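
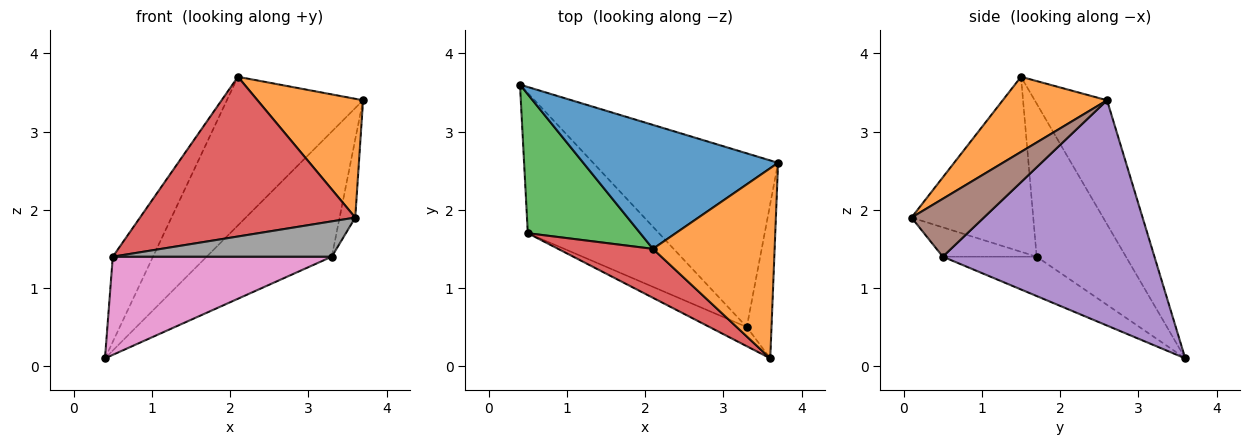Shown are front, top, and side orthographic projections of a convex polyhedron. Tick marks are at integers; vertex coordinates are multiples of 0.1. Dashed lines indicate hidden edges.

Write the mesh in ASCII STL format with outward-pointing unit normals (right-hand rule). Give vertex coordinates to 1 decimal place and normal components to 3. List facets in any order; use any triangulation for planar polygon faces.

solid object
 facet normal -0.378 0.711 0.593
  outer loop
   vertex 2.1 1.5 3.7
   vertex 3.7 2.6 3.4
   vertex 0.4 3.6 0.1
  endloop
 endfacet
 facet normal 0.464 -0.469 0.751
  outer loop
   vertex 2.1 1.5 3.7
   vertex 3.6 0.1 1.9
   vertex 3.7 2.6 3.4
  endloop
 endfacet
 facet normal -0.758 0.341 0.557
  outer loop
   vertex 0.5 1.7 1.4
   vertex 2.1 1.5 3.7
   vertex 0.4 3.6 0.1
  endloop
 endfacet
 facet normal -0.476 -0.841 0.258
  outer loop
   vertex 0.5 1.7 1.4
   vertex 3.6 0.1 1.9
   vertex 2.1 1.5 3.7
  endloop
 endfacet
 facet normal 0.703 0.416 -0.577
  outer loop
   vertex 3.3 0.5 1.4
   vertex 0.4 3.6 0.1
   vertex 3.7 2.6 3.4
  endloop
 endfacet
 facet normal 0.902 0.195 -0.385
  outer loop
   vertex 3.3 0.5 1.4
   vertex 3.7 2.6 3.4
   vertex 3.6 0.1 1.9
  endloop
 endfacet
 facet normal -0.239 -0.557 -0.796
  outer loop
   vertex 3.3 0.5 1.4
   vertex 0.5 1.7 1.4
   vertex 0.4 3.6 0.1
  endloop
 endfacet
 facet normal -0.352 -0.822 -0.446
  outer loop
   vertex 3.3 0.5 1.4
   vertex 3.6 0.1 1.9
   vertex 0.5 1.7 1.4
  endloop
 endfacet
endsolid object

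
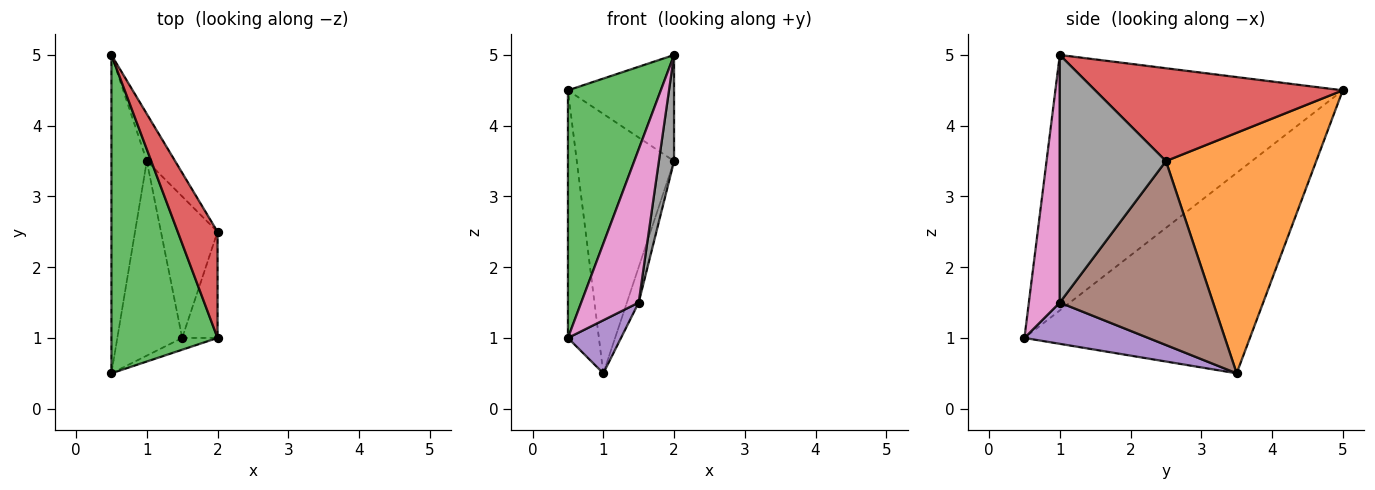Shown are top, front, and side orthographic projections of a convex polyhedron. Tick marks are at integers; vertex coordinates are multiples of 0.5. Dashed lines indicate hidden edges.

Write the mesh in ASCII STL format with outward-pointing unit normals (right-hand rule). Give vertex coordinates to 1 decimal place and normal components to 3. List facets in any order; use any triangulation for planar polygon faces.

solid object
 facet normal -0.976 0.134 -0.172
  outer loop
   vertex 1.0 3.5 0.5
   vertex 0.5 0.5 1.0
   vertex 0.5 5.0 4.5
  endloop
 endfacet
 facet normal 0.836 0.541 -0.098
  outer loop
   vertex 1.0 3.5 0.5
   vertex 0.5 5.0 4.5
   vertex 2.0 2.5 3.5
  endloop
 endfacet
 facet normal -0.885 -0.286 0.368
  outer loop
   vertex 2.0 1.0 5.0
   vertex 0.5 5.0 4.5
   vertex 0.5 0.5 1.0
  endloop
 endfacet
 facet normal 0.855 0.367 0.367
  outer loop
   vertex 2.0 1.0 5.0
   vertex 2.0 2.5 3.5
   vertex 0.5 5.0 4.5
  endloop
 endfacet
 facet normal 0.523 -0.224 -0.822
  outer loop
   vertex 1.5 1.0 1.5
   vertex 0.5 0.5 1.0
   vertex 1.0 3.5 0.5
  endloop
 endfacet
 facet normal 0.953 0.073 -0.293
  outer loop
   vertex 1.5 1.0 1.5
   vertex 1.0 3.5 0.5
   vertex 2.0 2.5 3.5
  endloop
 endfacet
 facet normal 0.473 -0.878 -0.068
  outer loop
   vertex 1.5 1.0 1.5
   vertex 2.0 1.0 5.0
   vertex 0.5 0.5 1.0
  endloop
 endfacet
 facet normal 0.980 -0.140 -0.140
  outer loop
   vertex 1.5 1.0 1.5
   vertex 2.0 2.5 3.5
   vertex 2.0 1.0 5.0
  endloop
 endfacet
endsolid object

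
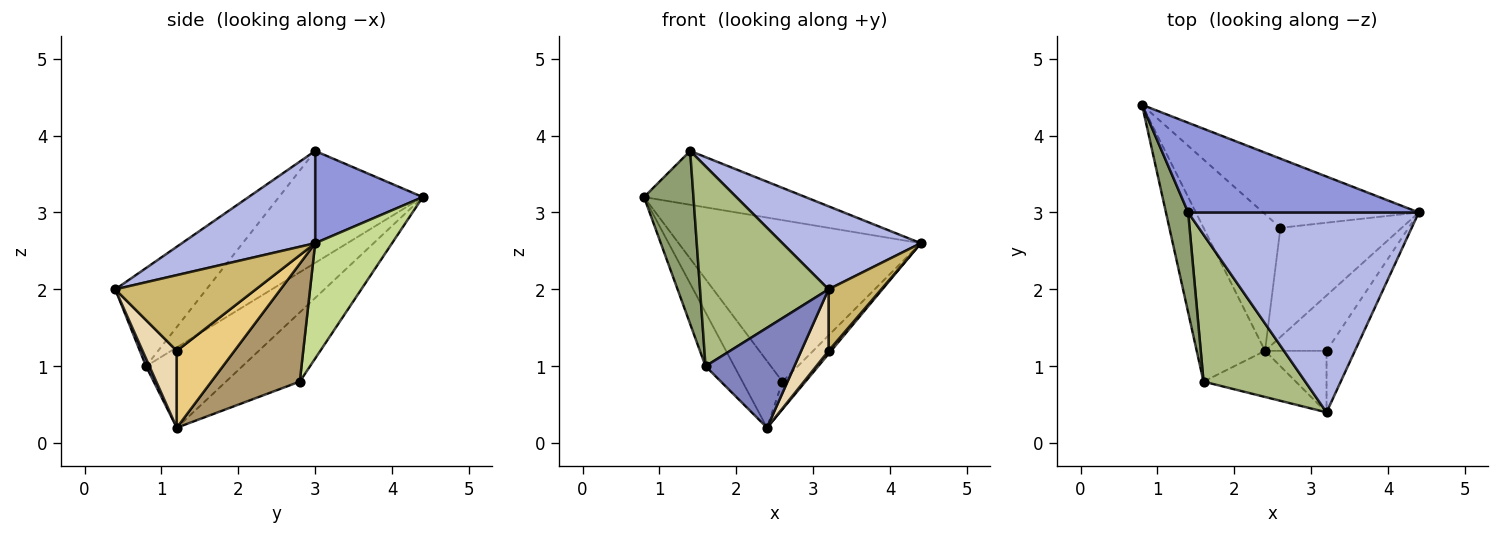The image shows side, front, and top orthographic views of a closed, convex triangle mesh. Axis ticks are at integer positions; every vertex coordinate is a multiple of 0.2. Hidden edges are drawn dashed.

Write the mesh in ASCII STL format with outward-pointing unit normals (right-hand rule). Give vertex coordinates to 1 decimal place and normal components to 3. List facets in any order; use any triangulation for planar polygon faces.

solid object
 facet normal -0.743 0.221 -0.632
  outer loop
   vertex 1.6 0.8 1.0
   vertex 0.8 4.4 3.2
   vertex 2.4 1.2 0.2
  endloop
 endfacet
 facet normal 0.035 -0.907 -0.419
  outer loop
   vertex 1.6 0.8 1.0
   vertex 2.4 1.2 0.2
   vertex 3.2 0.4 2.0
  endloop
 endfacet
 facet normal 0.324 0.487 0.811
  outer loop
   vertex 1.4 3.0 3.8
   vertex 4.4 3.0 2.6
   vertex 0.8 4.4 3.2
  endloop
 endfacet
 facet normal 0.347 -0.360 0.866
  outer loop
   vertex 1.4 3.0 3.8
   vertex 3.2 0.4 2.0
   vertex 4.4 3.0 2.6
  endloop
 endfacet
 facet normal -0.930 -0.319 0.184
  outer loop
   vertex 1.4 3.0 3.8
   vertex 0.8 4.4 3.2
   vertex 1.6 0.8 1.0
  endloop
 endfacet
 facet normal -0.496 -0.700 0.514
  outer loop
   vertex 1.4 3.0 3.8
   vertex 1.6 0.8 1.0
   vertex 3.2 0.4 2.0
  endloop
 endfacet
 facet normal 0.280 0.882 -0.378
  outer loop
   vertex 2.6 2.8 0.8
   vertex 0.8 4.4 3.2
   vertex 4.4 3.0 2.6
  endloop
 endfacet
 facet normal -0.629 0.341 -0.699
  outer loop
   vertex 2.6 2.8 0.8
   vertex 2.4 1.2 0.2
   vertex 0.8 4.4 3.2
  endloop
 endfacet
 facet normal 0.686 0.179 -0.706
  outer loop
   vertex 2.6 2.8 0.8
   vertex 4.4 3.0 2.6
   vertex 2.4 1.2 0.2
  endloop
 endfacet
 facet normal 0.883 -0.331 -0.331
  outer loop
   vertex 3.2 1.2 1.2
   vertex 4.4 3.0 2.6
   vertex 3.2 0.4 2.0
  endloop
 endfacet
 facet normal 0.780 -0.035 -0.624
  outer loop
   vertex 3.2 1.2 1.2
   vertex 2.4 1.2 0.2
   vertex 4.4 3.0 2.6
  endloop
 endfacet
 facet normal 0.662 -0.530 -0.530
  outer loop
   vertex 3.2 1.2 1.2
   vertex 3.2 0.4 2.0
   vertex 2.4 1.2 0.2
  endloop
 endfacet
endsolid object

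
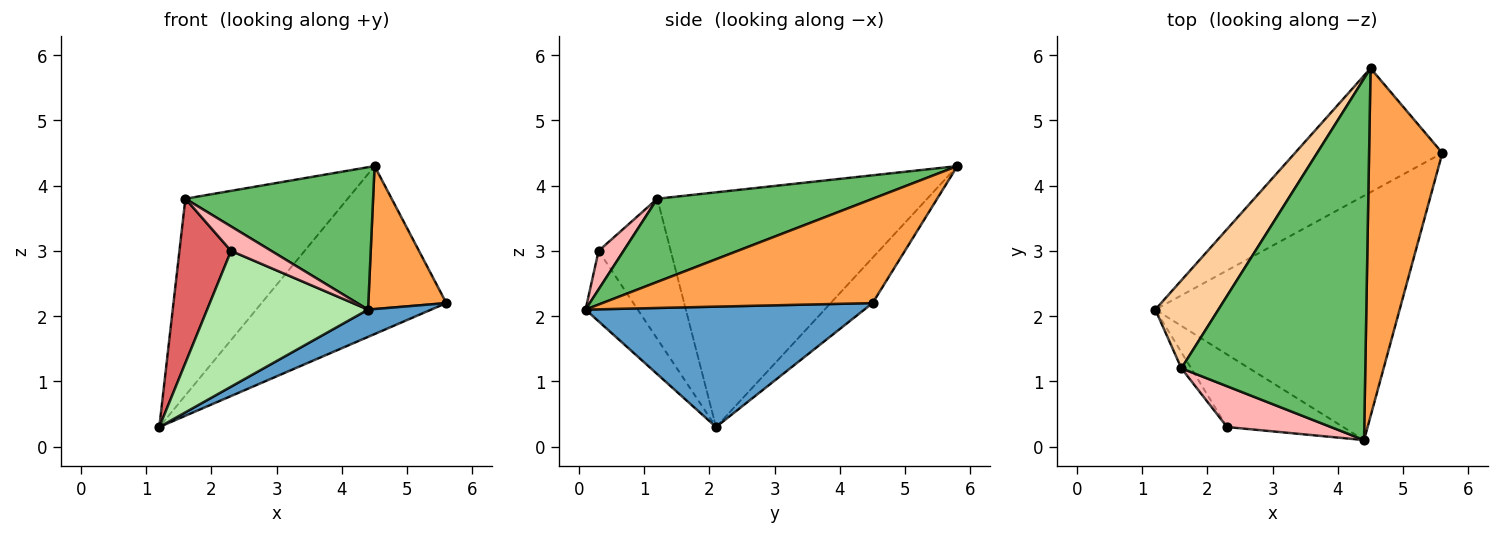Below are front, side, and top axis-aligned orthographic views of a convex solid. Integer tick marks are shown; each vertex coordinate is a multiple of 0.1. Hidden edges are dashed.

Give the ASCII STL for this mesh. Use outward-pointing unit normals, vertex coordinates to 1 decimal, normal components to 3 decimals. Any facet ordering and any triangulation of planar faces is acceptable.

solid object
 facet normal 0.440 -0.100 -0.893
  outer loop
   vertex 4.4 0.1 2.1
   vertex 1.2 2.1 0.3
   vertex 5.6 4.5 2.2
  endloop
 endfacet
 facet normal -0.180 0.792 -0.584
  outer loop
   vertex 4.5 5.8 4.3
   vertex 5.6 4.5 2.2
   vertex 1.2 2.1 0.3
  endloop
 endfacet
 facet normal 0.796 -0.230 0.559
  outer loop
   vertex 4.5 5.8 4.3
   vertex 4.4 0.1 2.1
   vertex 5.6 4.5 2.2
  endloop
 endfacet
 facet normal -0.835 0.502 0.225
  outer loop
   vertex 1.6 1.2 3.8
   vertex 4.5 5.8 4.3
   vertex 1.2 2.1 0.3
  endloop
 endfacet
 facet normal 0.388 -0.338 0.858
  outer loop
   vertex 1.6 1.2 3.8
   vertex 4.4 0.1 2.1
   vertex 4.5 5.8 4.3
  endloop
 endfacet
 facet normal -0.275 -0.848 -0.453
  outer loop
   vertex 2.3 0.3 3.0
   vertex 1.2 2.1 0.3
   vertex 4.4 0.1 2.1
  endloop
 endfacet
 facet normal -0.812 -0.581 -0.057
  outer loop
   vertex 2.3 0.3 3.0
   vertex 1.6 1.2 3.8
   vertex 1.2 2.1 0.3
  endloop
 endfacet
 facet normal 0.303 -0.490 0.817
  outer loop
   vertex 2.3 0.3 3.0
   vertex 4.4 0.1 2.1
   vertex 1.6 1.2 3.8
  endloop
 endfacet
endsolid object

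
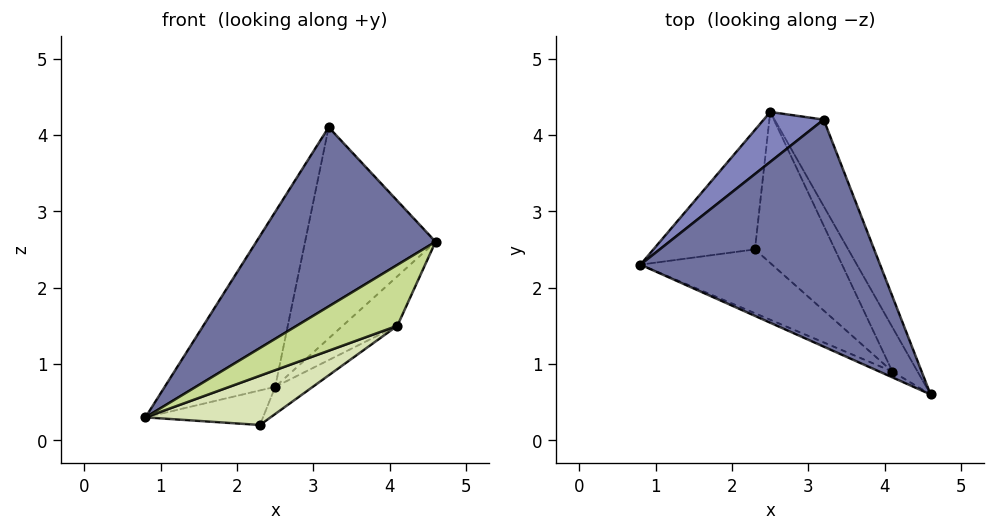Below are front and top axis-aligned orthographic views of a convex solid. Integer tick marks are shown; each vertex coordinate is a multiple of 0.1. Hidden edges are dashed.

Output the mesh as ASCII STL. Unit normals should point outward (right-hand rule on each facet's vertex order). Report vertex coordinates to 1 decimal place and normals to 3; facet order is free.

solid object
 facet normal -0.601 -0.495 0.627
  outer loop
   vertex 3.2 4.2 4.1
   vertex 0.8 2.3 0.3
   vertex 4.6 0.6 2.6
  endloop
 endfacet
 facet normal -0.767 0.617 0.176
  outer loop
   vertex 2.5 4.3 0.7
   vertex 0.8 2.3 0.3
   vertex 3.2 4.2 4.1
  endloop
 endfacet
 facet normal 0.892 0.418 -0.171
  outer loop
   vertex 2.5 4.3 0.7
   vertex 3.2 4.2 4.1
   vertex 4.6 0.6 2.6
  endloop
 endfacet
 facet normal -0.101 0.277 -0.956
  outer loop
   vertex 2.3 2.5 0.2
   vertex 0.8 2.3 0.3
   vertex 2.5 4.3 0.7
  endloop
 endfacet
 facet normal 0.886 0.344 -0.309
  outer loop
   vertex 4.1 0.9 1.5
   vertex 2.5 4.3 0.7
   vertex 4.6 0.6 2.6
  endloop
 endfacet
 facet normal 0.656 0.134 -0.743
  outer loop
   vertex 4.1 0.9 1.5
   vertex 2.3 2.5 0.2
   vertex 2.5 4.3 0.7
  endloop
 endfacet
 facet normal -0.361 -0.928 -0.089
  outer loop
   vertex 4.1 0.9 1.5
   vertex 4.6 0.6 2.6
   vertex 0.8 2.3 0.3
  endloop
 endfacet
 facet normal 0.029 -0.611 -0.791
  outer loop
   vertex 4.1 0.9 1.5
   vertex 0.8 2.3 0.3
   vertex 2.3 2.5 0.2
  endloop
 endfacet
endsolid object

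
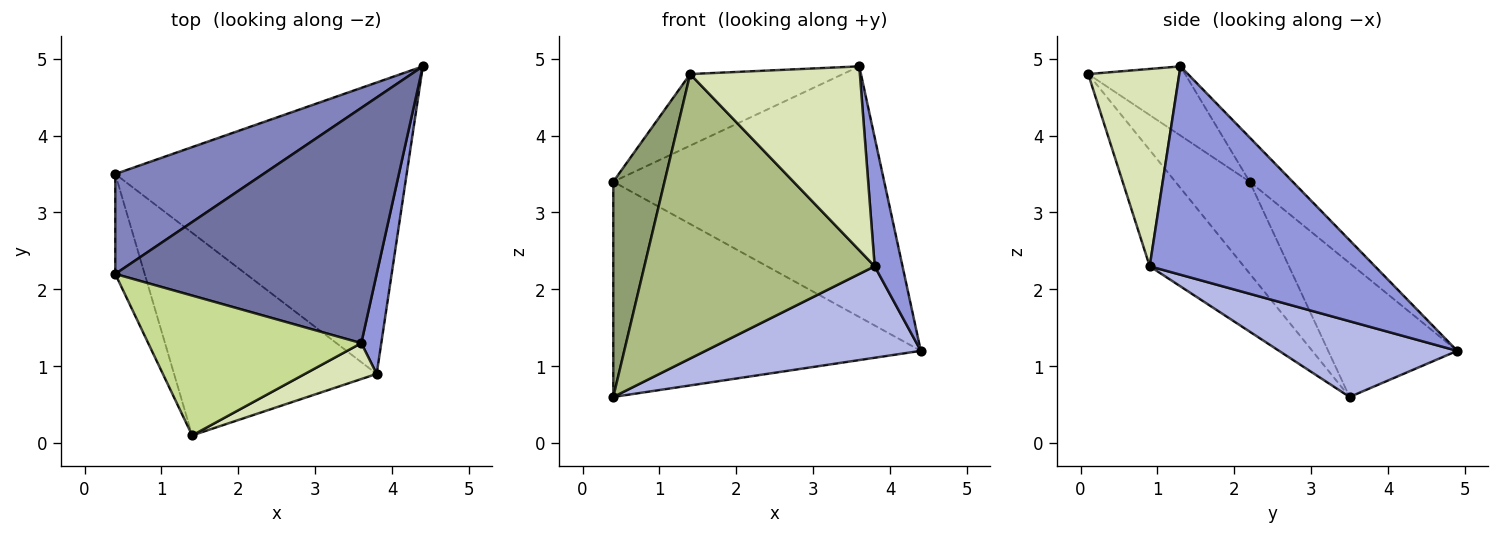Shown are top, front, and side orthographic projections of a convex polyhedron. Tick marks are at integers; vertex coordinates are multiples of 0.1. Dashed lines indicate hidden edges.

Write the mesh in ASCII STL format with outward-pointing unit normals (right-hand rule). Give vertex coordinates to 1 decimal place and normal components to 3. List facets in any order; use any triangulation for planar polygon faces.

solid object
 facet normal -0.115 0.724 0.680
  outer loop
   vertex 3.6 1.3 4.9
   vertex 4.4 4.9 1.2
   vertex 0.4 2.2 3.4
  endloop
 endfacet
 facet normal -0.356 0.848 0.394
  outer loop
   vertex 0.4 3.5 0.6
   vertex 0.4 2.2 3.4
   vertex 4.4 4.9 1.2
  endloop
 endfacet
 facet normal 0.988 -0.122 0.095
  outer loop
   vertex 3.8 0.9 2.3
   vertex 4.4 4.9 1.2
   vertex 3.6 1.3 4.9
  endloop
 endfacet
 facet normal 0.241 -0.291 -0.926
  outer loop
   vertex 3.8 0.9 2.3
   vertex 0.4 3.5 0.6
   vertex 4.4 4.9 1.2
  endloop
 endfacet
 facet normal -0.796 -0.549 -0.255
  outer loop
   vertex 1.4 0.1 4.8
   vertex 0.4 2.2 3.4
   vertex 0.4 3.5 0.6
  endloop
 endfacet
 facet normal -0.316 -0.773 -0.550
  outer loop
   vertex 1.4 0.1 4.8
   vertex 0.4 3.5 0.6
   vertex 3.8 0.9 2.3
  endloop
 endfacet
 facet normal -0.278 0.438 0.855
  outer loop
   vertex 1.4 0.1 4.8
   vertex 3.6 1.3 4.9
   vertex 0.4 2.2 3.4
  endloop
 endfacet
 facet normal 0.466 -0.868 0.169
  outer loop
   vertex 1.4 0.1 4.8
   vertex 3.8 0.9 2.3
   vertex 3.6 1.3 4.9
  endloop
 endfacet
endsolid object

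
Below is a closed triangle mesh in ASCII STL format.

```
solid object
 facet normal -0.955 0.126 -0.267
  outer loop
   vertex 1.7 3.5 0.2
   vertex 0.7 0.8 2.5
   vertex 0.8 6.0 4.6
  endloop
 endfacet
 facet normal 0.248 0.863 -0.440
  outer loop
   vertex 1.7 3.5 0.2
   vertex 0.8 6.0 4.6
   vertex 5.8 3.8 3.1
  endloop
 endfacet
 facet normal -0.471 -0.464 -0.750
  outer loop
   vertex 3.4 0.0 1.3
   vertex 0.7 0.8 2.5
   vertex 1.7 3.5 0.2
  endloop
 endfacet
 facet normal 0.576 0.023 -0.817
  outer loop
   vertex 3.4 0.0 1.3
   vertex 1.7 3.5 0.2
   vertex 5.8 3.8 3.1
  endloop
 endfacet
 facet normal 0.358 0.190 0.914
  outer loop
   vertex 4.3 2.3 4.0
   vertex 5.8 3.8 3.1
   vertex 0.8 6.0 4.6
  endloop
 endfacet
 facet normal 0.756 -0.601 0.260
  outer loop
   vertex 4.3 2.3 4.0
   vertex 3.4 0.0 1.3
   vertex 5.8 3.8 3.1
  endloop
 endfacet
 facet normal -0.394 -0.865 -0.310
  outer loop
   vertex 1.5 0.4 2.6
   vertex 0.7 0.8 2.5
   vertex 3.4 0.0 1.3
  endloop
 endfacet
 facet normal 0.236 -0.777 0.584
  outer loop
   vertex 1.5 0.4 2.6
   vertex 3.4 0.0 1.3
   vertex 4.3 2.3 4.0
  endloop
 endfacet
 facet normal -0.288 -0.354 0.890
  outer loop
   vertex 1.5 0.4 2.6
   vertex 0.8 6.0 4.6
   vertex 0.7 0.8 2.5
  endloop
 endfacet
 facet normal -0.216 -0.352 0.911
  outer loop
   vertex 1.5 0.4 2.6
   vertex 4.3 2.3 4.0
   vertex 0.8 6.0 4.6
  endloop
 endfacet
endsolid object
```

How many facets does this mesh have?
10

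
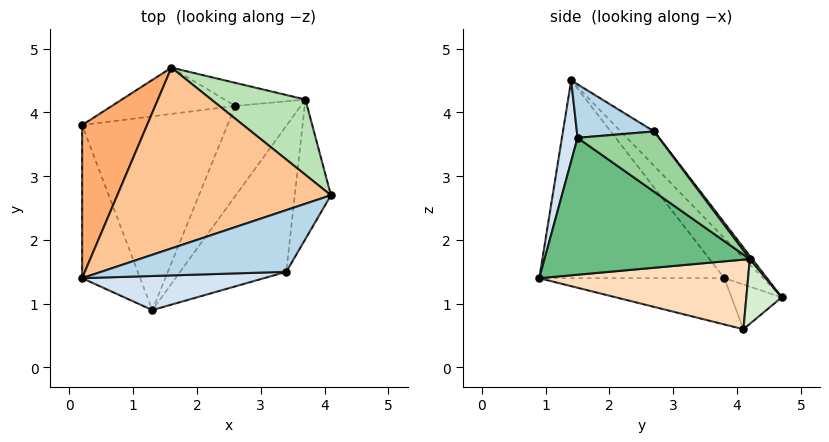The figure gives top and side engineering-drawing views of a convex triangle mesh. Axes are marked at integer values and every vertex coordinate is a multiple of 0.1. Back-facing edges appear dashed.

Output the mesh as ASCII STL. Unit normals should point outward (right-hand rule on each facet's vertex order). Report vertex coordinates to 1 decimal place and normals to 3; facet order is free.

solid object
 facet normal -0.902 -0.342 -0.265
  outer loop
   vertex 0.2 1.4 4.5
   vertex 0.2 3.8 1.4
   vertex 1.3 0.9 1.4
  endloop
 endfacet
 facet normal -0.301 -0.114 -0.947
  outer loop
   vertex 2.6 4.1 0.6
   vertex 1.3 0.9 1.4
   vertex 0.2 3.8 1.4
  endloop
 endfacet
 facet normal 0.270 -0.235 0.934
  outer loop
   vertex 3.4 1.5 3.6
   vertex 4.1 2.7 3.7
   vertex 0.2 1.4 4.5
  endloop
 endfacet
 facet normal 0.083 -0.979 0.187
  outer loop
   vertex 3.4 1.5 3.6
   vertex 0.2 1.4 4.5
   vertex 1.3 0.9 1.4
  endloop
 endfacet
 facet normal -0.333 0.211 -0.919
  outer loop
   vertex 1.6 4.7 1.1
   vertex 2.6 4.1 0.6
   vertex 0.2 3.8 1.4
  endloop
 endfacet
 facet normal -0.353 0.740 0.573
  outer loop
   vertex 1.6 4.7 1.1
   vertex 0.2 3.8 1.4
   vertex 0.2 1.4 4.5
  endloop
 endfacet
 facet normal -0.108 0.735 0.669
  outer loop
   vertex 1.6 4.7 1.1
   vertex 0.2 1.4 4.5
   vertex 4.1 2.7 3.7
  endloop
 endfacet
 facet normal 0.660 -0.423 -0.621
  outer loop
   vertex 3.7 4.2 1.7
   vertex 1.3 0.9 1.4
   vertex 2.6 4.1 0.6
  endloop
 endfacet
 facet normal 0.701 -0.461 -0.544
  outer loop
   vertex 3.7 4.2 1.7
   vertex 3.4 1.5 3.6
   vertex 1.3 0.9 1.4
  endloop
 endfacet
 facet normal 0.780 -0.416 -0.468
  outer loop
   vertex 3.7 4.2 1.7
   vertex 4.1 2.7 3.7
   vertex 3.4 1.5 3.6
  endloop
 endfacet
 facet normal 0.020 0.802 0.597
  outer loop
   vertex 3.7 4.2 1.7
   vertex 1.6 4.7 1.1
   vertex 4.1 2.7 3.7
  endloop
 endfacet
 facet normal 0.318 0.861 -0.397
  outer loop
   vertex 3.7 4.2 1.7
   vertex 2.6 4.1 0.6
   vertex 1.6 4.7 1.1
  endloop
 endfacet
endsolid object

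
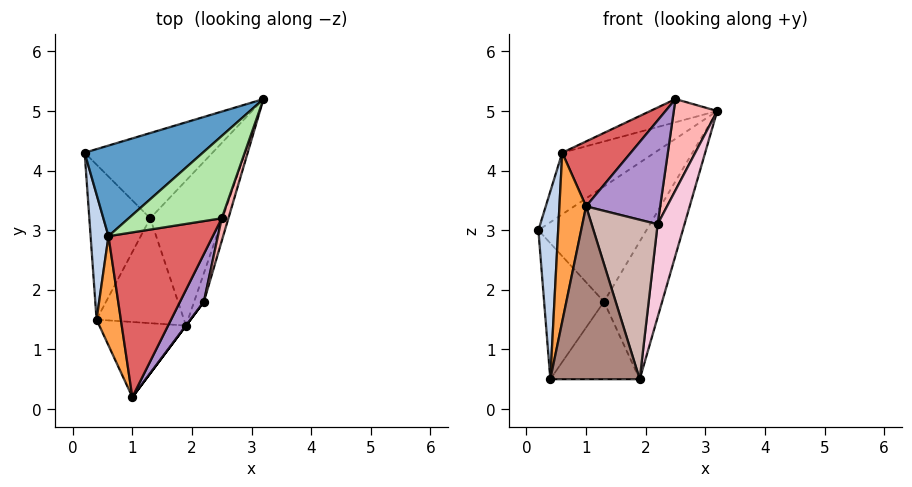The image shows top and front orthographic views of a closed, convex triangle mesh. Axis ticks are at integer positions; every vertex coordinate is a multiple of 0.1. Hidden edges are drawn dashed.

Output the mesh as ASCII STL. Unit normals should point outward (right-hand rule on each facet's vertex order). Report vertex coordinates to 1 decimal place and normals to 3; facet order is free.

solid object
 facet normal -0.584 0.456 0.671
  outer loop
   vertex 0.6 2.9 4.3
   vertex 3.2 5.2 5.0
   vertex 0.2 4.3 3.0
  endloop
 endfacet
 facet normal -0.978 -0.173 0.115
  outer loop
   vertex 0.6 2.9 4.3
   vertex 0.2 4.3 3.0
   vertex 0.4 1.5 0.5
  endloop
 endfacet
 facet normal -0.976 -0.184 0.119
  outer loop
   vertex 0.6 2.9 4.3
   vertex 0.4 1.5 0.5
   vertex 1.0 0.2 3.4
  endloop
 endfacet
 facet normal 0.153 0.794 -0.588
  outer loop
   vertex 1.3 3.2 1.8
   vertex 0.2 4.3 3.0
   vertex 3.2 5.2 5.0
  endloop
 endfacet
 facet normal -0.158 0.651 -0.742
  outer loop
   vertex 1.3 3.2 1.8
   vertex 0.4 1.5 0.5
   vertex 0.2 4.3 3.0
  endloop
 endfacet
 facet normal -0.446 0.242 0.861
  outer loop
   vertex 2.5 3.2 5.2
   vertex 3.2 5.2 5.0
   vertex 0.6 2.9 4.3
  endloop
 endfacet
 facet normal -0.357 -0.343 0.869
  outer loop
   vertex 2.5 3.2 5.2
   vertex 0.6 2.9 4.3
   vertex 1.0 0.2 3.4
  endloop
 endfacet
 facet normal 0.943 -0.322 0.080
  outer loop
   vertex 2.5 3.2 5.2
   vertex 2.2 1.8 3.1
   vertex 3.2 5.2 5.0
  endloop
 endfacet
 facet normal 0.796 -0.550 0.253
  outer loop
   vertex 2.5 3.2 5.2
   vertex 1.0 0.2 3.4
   vertex 2.2 1.8 3.1
  endloop
 endfacet
 facet normal 0.040 0.594 -0.804
  outer loop
   vertex 1.9 1.4 0.5
   vertex 0.4 1.5 0.5
   vertex 1.3 3.2 1.8
  endloop
 endfacet
 facet normal -0.061 -0.915 -0.398
  outer loop
   vertex 1.9 1.4 0.5
   vertex 1.0 0.2 3.4
   vertex 0.4 1.5 0.5
  endloop
 endfacet
 facet normal 0.800 -0.600 0.000
  outer loop
   vertex 1.9 1.4 0.5
   vertex 2.2 1.8 3.1
   vertex 1.0 0.2 3.4
  endloop
 endfacet
 facet normal 0.444 0.617 -0.649
  outer loop
   vertex 1.9 1.4 0.5
   vertex 1.3 3.2 1.8
   vertex 3.2 5.2 5.0
  endloop
 endfacet
 facet normal 0.967 -0.243 -0.074
  outer loop
   vertex 1.9 1.4 0.5
   vertex 3.2 5.2 5.0
   vertex 2.2 1.8 3.1
  endloop
 endfacet
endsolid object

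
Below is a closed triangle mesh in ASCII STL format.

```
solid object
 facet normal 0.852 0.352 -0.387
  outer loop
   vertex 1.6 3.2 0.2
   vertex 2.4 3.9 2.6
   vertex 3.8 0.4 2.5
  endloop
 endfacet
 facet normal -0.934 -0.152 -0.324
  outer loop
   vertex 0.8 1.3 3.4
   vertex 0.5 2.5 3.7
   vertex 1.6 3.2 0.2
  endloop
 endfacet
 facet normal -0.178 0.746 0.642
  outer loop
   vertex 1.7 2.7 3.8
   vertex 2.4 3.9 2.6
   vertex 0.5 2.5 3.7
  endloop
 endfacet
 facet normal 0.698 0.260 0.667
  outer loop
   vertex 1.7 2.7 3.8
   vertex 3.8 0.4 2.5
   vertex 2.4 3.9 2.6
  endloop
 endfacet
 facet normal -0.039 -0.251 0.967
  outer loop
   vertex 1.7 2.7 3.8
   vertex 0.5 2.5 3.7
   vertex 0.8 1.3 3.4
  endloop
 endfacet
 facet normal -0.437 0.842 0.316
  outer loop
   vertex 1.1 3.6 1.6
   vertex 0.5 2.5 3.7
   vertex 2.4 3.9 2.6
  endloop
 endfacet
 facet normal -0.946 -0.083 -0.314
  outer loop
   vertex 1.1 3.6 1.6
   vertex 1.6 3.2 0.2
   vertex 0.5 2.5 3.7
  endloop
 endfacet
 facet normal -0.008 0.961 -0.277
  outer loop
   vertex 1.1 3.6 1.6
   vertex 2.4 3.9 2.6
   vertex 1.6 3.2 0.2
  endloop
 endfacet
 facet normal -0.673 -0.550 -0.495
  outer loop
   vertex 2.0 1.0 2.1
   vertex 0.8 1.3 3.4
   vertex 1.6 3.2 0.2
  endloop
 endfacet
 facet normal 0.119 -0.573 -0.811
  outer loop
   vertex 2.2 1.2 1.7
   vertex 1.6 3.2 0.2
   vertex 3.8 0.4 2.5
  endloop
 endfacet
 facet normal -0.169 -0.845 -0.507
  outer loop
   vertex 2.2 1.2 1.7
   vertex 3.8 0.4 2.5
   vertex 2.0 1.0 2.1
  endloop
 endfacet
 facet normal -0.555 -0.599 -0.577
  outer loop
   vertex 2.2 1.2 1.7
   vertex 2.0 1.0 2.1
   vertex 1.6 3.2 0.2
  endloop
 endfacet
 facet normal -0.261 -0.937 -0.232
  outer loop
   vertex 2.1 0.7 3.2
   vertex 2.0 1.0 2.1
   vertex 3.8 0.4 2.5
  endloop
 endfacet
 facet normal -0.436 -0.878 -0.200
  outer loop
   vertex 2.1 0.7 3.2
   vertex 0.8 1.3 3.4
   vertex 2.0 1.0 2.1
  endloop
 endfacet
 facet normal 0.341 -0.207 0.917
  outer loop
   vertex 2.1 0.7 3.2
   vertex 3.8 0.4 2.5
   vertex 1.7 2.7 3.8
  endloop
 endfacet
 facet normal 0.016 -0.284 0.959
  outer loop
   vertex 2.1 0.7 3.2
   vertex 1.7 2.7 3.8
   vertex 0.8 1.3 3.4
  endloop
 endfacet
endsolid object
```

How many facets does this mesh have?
16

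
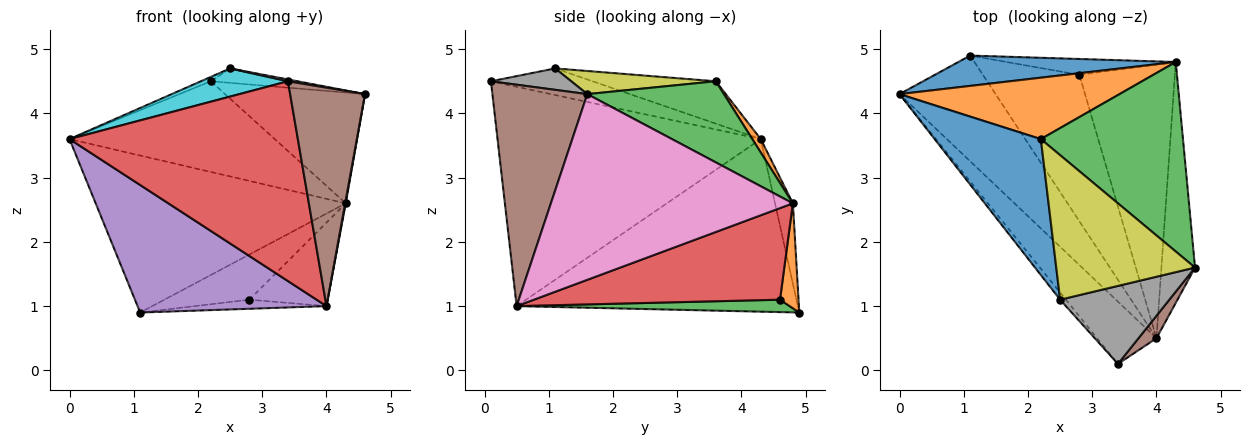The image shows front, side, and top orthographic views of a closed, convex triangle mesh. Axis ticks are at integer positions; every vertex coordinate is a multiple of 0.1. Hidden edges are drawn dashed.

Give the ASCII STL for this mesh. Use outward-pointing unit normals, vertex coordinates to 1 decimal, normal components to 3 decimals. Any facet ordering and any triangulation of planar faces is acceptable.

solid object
 facet normal -0.070 0.979 0.189
  outer loop
   vertex 4.3 4.8 2.6
   vertex 1.1 4.9 0.9
   vertex 0.0 4.3 3.6
  endloop
 endfacet
 facet normal 0.034 0.828 0.560
  outer loop
   vertex 2.2 3.6 4.5
   vertex 4.3 4.8 2.6
   vertex 0.0 4.3 3.6
  endloop
 endfacet
 facet normal 0.442 0.453 0.774
  outer loop
   vertex 2.2 3.6 4.5
   vertex 4.6 1.6 4.3
   vertex 4.3 4.8 2.6
  endloop
 endfacet
 facet normal -0.740 -0.642 -0.200
  outer loop
   vertex 4.0 0.5 1.0
   vertex 3.4 0.1 4.5
   vertex 0.0 4.3 3.6
  endloop
 endfacet
 facet normal -0.754 -0.506 -0.419
  outer loop
   vertex 4.0 0.5 1.0
   vertex 0.0 4.3 3.6
   vertex 1.1 4.9 0.9
  endloop
 endfacet
 facet normal 0.783 -0.618 0.064
  outer loop
   vertex 4.0 0.5 1.0
   vertex 4.6 1.6 4.3
   vertex 3.4 0.1 4.5
  endloop
 endfacet
 facet normal 0.984 -0.002 -0.178
  outer loop
   vertex 4.0 0.5 1.0
   vertex 4.3 4.8 2.6
   vertex 4.6 1.6 4.3
  endloop
 endfacet
 facet normal 0.192 -0.023 0.981
  outer loop
   vertex 2.5 1.1 4.7
   vertex 3.4 0.1 4.5
   vertex 4.6 1.6 4.3
  endloop
 endfacet
 facet normal 0.164 0.098 0.982
  outer loop
   vertex 2.5 1.1 4.7
   vertex 4.6 1.6 4.3
   vertex 2.2 3.6 4.5
  endloop
 endfacet
 facet normal -0.749 -0.642 -0.164
  outer loop
   vertex 2.5 1.1 4.7
   vertex 0.0 4.3 3.6
   vertex 3.4 0.1 4.5
  endloop
 endfacet
 facet normal -0.370 0.030 0.928
  outer loop
   vertex 2.5 1.1 4.7
   vertex 2.2 3.6 4.5
   vertex 0.0 4.3 3.6
  endloop
 endfacet
 facet normal 0.201 0.924 -0.325
  outer loop
   vertex 2.8 4.6 1.1
   vertex 1.1 4.9 0.9
   vertex 4.3 4.8 2.6
  endloop
 endfacet
 facet normal 0.127 0.061 -0.990
  outer loop
   vertex 2.8 4.6 1.1
   vertex 4.0 0.5 1.0
   vertex 1.1 4.9 0.9
  endloop
 endfacet
 facet normal 0.676 0.215 -0.705
  outer loop
   vertex 2.8 4.6 1.1
   vertex 4.3 4.8 2.6
   vertex 4.0 0.5 1.0
  endloop
 endfacet
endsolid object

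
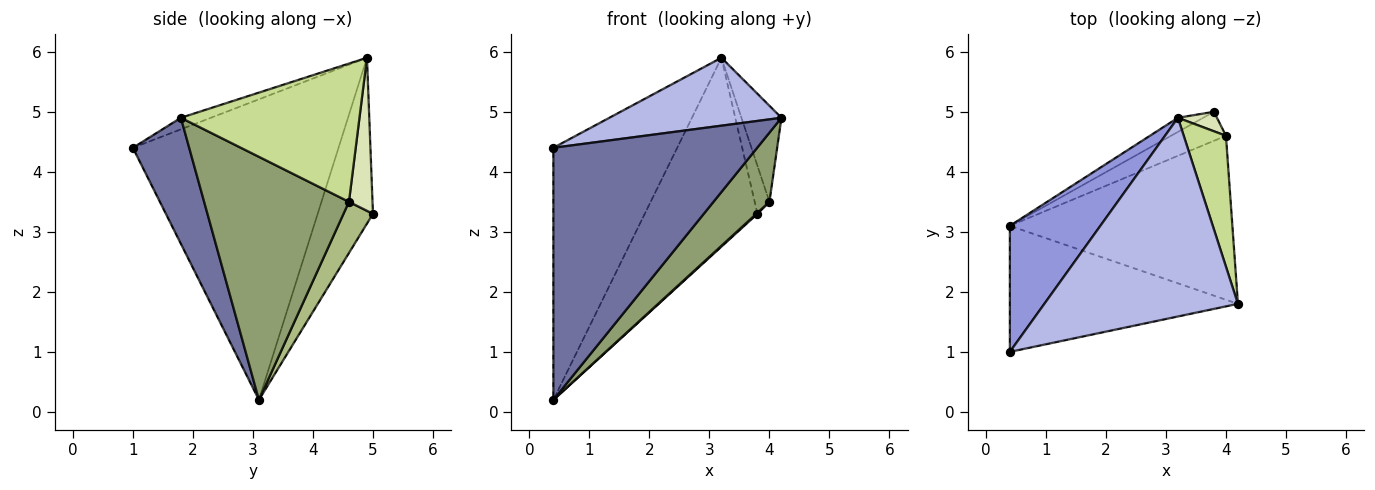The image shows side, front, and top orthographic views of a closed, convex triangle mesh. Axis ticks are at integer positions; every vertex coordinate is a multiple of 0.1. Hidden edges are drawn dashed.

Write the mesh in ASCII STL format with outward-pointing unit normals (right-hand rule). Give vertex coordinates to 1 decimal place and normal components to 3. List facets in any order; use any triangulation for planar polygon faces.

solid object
 facet normal 0.240 -0.868 -0.434
  outer loop
   vertex 0.4 1.0 4.4
   vertex 0.4 3.1 0.2
   vertex 4.2 1.8 4.9
  endloop
 endfacet
 facet normal -0.439 0.896 -0.067
  outer loop
   vertex 3.2 4.9 5.9
   vertex 3.8 5.0 3.3
   vertex 0.4 3.1 0.2
  endloop
 endfacet
 facet normal -0.830 0.500 0.250
  outer loop
   vertex 3.2 4.9 5.9
   vertex 0.4 3.1 0.2
   vertex 0.4 1.0 4.4
  endloop
 endfacet
 facet normal -0.056 -0.323 0.945
  outer loop
   vertex 3.2 4.9 5.9
   vertex 0.4 1.0 4.4
   vertex 4.2 1.8 4.9
  endloop
 endfacet
 facet normal 0.709 -0.274 -0.649
  outer loop
   vertex 4.0 4.6 3.5
   vertex 4.2 1.8 4.9
   vertex 0.4 3.1 0.2
  endloop
 endfacet
 facet normal 0.681 -0.025 -0.732
  outer loop
   vertex 4.0 4.6 3.5
   vertex 0.4 3.1 0.2
   vertex 3.8 5.0 3.3
  endloop
 endfacet
 facet normal 0.935 0.210 0.286
  outer loop
   vertex 4.0 4.6 3.5
   vertex 3.2 4.9 5.9
   vertex 4.2 1.8 4.9
  endloop
 endfacet
 facet normal 0.828 0.520 0.211
  outer loop
   vertex 4.0 4.6 3.5
   vertex 3.8 5.0 3.3
   vertex 3.2 4.9 5.9
  endloop
 endfacet
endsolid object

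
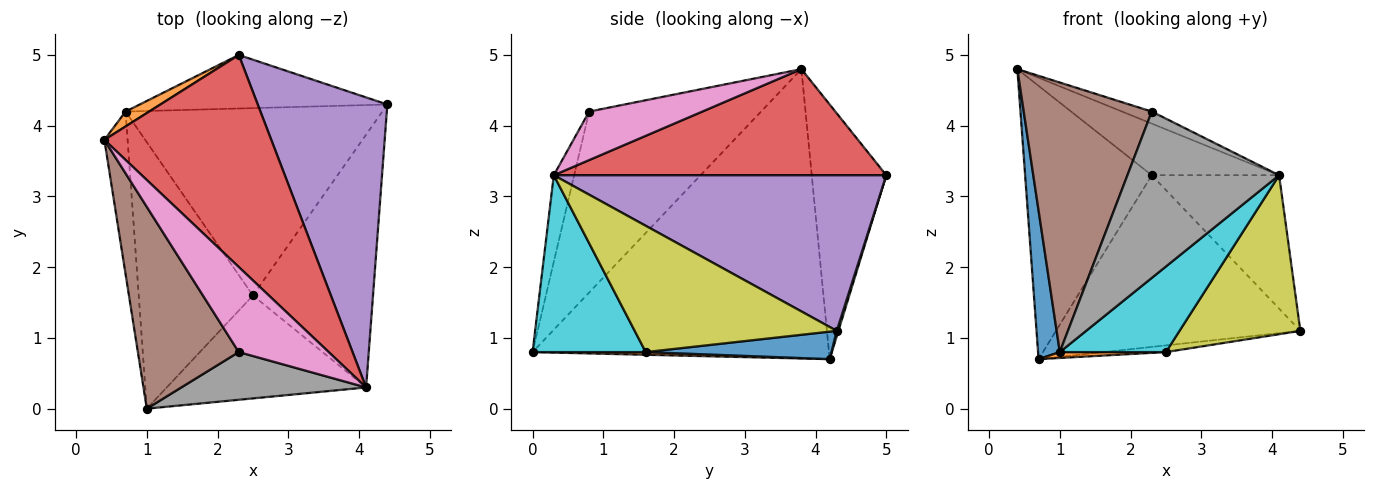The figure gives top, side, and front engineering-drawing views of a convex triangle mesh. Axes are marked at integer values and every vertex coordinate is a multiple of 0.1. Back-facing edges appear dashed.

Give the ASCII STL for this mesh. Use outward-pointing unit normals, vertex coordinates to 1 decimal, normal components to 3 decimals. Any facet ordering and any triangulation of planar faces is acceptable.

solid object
 facet normal -0.994 -0.073 -0.080
  outer loop
   vertex 0.7 4.2 0.7
   vertex 1.0 0.0 0.8
   vertex 0.4 3.8 4.8
  endloop
 endfacet
 facet normal -0.507 0.861 0.047
  outer loop
   vertex 2.3 5.0 3.3
   vertex 0.7 4.2 0.7
   vertex 0.4 3.8 4.8
  endloop
 endfacet
 facet normal 0.006 0.955 -0.298
  outer loop
   vertex 2.3 5.0 3.3
   vertex 4.4 4.3 1.1
   vertex 0.7 4.2 0.7
  endloop
 endfacet
 facet normal 0.526 0.201 0.827
  outer loop
   vertex 2.3 5.0 3.3
   vertex 0.4 3.8 4.8
   vertex 4.1 0.3 3.3
  endloop
 endfacet
 facet normal 0.737 0.282 0.614
  outer loop
   vertex 2.3 5.0 3.3
   vertex 4.1 0.3 3.3
   vertex 4.4 4.3 1.1
  endloop
 endfacet
 facet normal -0.732 -0.545 0.408
  outer loop
   vertex 2.3 0.8 4.2
   vertex 0.4 3.8 4.8
   vertex 1.0 0.0 0.8
  endloop
 endfacet
 facet normal 0.471 0.124 0.873
  outer loop
   vertex 2.3 0.8 4.2
   vertex 4.1 0.3 3.3
   vertex 0.4 3.8 4.8
  endloop
 endfacet
 facet normal -0.128 -0.953 0.273
  outer loop
   vertex 2.3 0.8 4.2
   vertex 1.0 0.0 0.8
   vertex 4.1 0.3 3.3
  endloop
 endfacet
 facet normal 0.665 -0.398 -0.632
  outer loop
   vertex 2.5 1.6 0.8
   vertex 4.4 4.3 1.1
   vertex 4.1 0.3 3.3
  endloop
 endfacet
 facet normal 0.563 -0.528 -0.635
  outer loop
   vertex 2.5 1.6 0.8
   vertex 4.1 0.3 3.3
   vertex 1.0 0.0 0.8
  endloop
 endfacet
 facet normal 0.106 0.035 -0.994
  outer loop
   vertex 2.5 1.6 0.8
   vertex 0.7 4.2 0.7
   vertex 4.4 4.3 1.1
  endloop
 endfacet
 facet normal 0.024 -0.022 -0.999
  outer loop
   vertex 2.5 1.6 0.8
   vertex 1.0 0.0 0.8
   vertex 0.7 4.2 0.7
  endloop
 endfacet
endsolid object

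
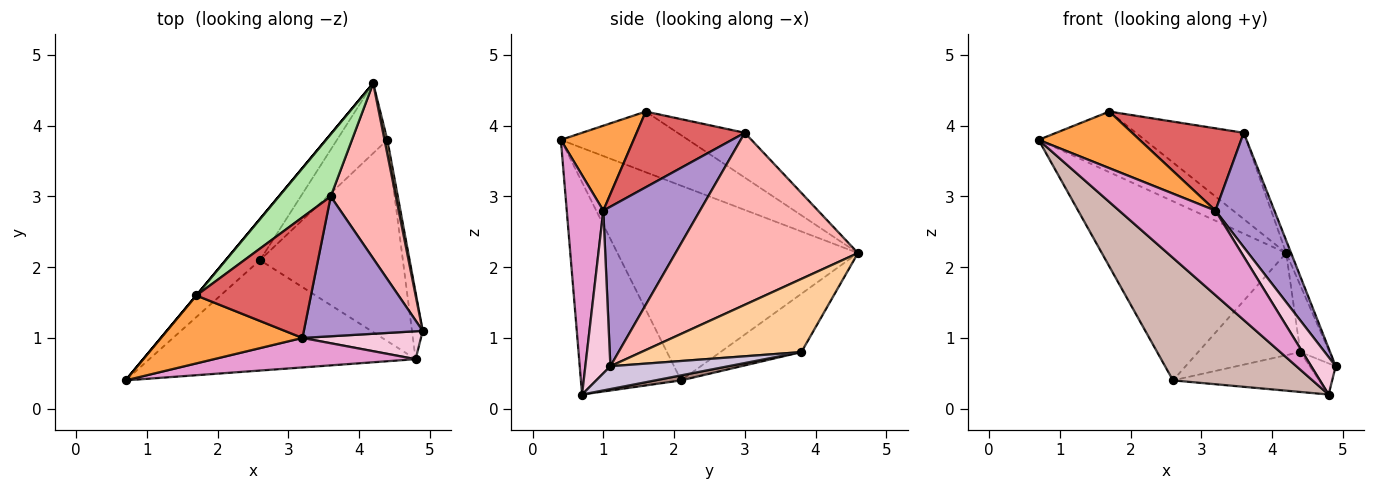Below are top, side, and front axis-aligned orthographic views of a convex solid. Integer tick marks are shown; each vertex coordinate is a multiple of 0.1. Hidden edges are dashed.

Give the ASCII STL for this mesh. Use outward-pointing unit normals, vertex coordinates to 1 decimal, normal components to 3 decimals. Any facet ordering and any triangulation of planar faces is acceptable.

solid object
 facet normal -0.768 0.640 0.000
  outer loop
   vertex 1.7 1.6 4.2
   vertex 4.2 4.6 2.2
   vertex 0.7 0.4 3.8
  endloop
 endfacet
 facet normal -0.786 0.602 -0.138
  outer loop
   vertex 2.6 2.1 0.4
   vertex 0.7 0.4 3.8
   vertex 4.2 4.6 2.2
  endloop
 endfacet
 facet normal 0.419 -0.581 0.698
  outer loop
   vertex 3.2 1.0 2.8
   vertex 1.7 1.6 4.2
   vertex 0.7 0.4 3.8
  endloop
 endfacet
 facet normal 0.983 0.179 0.038
  outer loop
   vertex 4.4 3.8 0.8
   vertex 4.2 4.6 2.2
   vertex 4.9 1.1 0.6
  endloop
 endfacet
 facet normal -0.547 0.691 -0.473
  outer loop
   vertex 4.4 3.8 0.8
   vertex 2.6 2.1 0.4
   vertex 4.2 4.6 2.2
  endloop
 endfacet
 facet normal -0.451 0.724 0.522
  outer loop
   vertex 3.6 3.0 3.9
   vertex 4.2 4.6 2.2
   vertex 1.7 1.6 4.2
  endloop
 endfacet
 facet normal 0.479 -0.495 0.725
  outer loop
   vertex 3.6 3.0 3.9
   vertex 1.7 1.6 4.2
   vertex 3.2 1.0 2.8
  endloop
 endfacet
 facet normal 0.935 0.025 0.354
  outer loop
   vertex 3.6 3.0 3.9
   vertex 4.9 1.1 0.6
   vertex 4.2 4.6 2.2
  endloop
 endfacet
 facet normal 0.720 -0.439 0.537
  outer loop
   vertex 3.6 3.0 3.9
   vertex 3.2 1.0 2.8
   vertex 4.9 1.1 0.6
  endloop
 endfacet
 facet normal 0.888 0.195 -0.417
  outer loop
   vertex 4.8 0.7 0.2
   vertex 4.4 3.8 0.8
   vertex 4.9 1.1 0.6
  endloop
 endfacet
 facet normal 0.034 0.194 -0.980
  outer loop
   vertex 4.8 0.7 0.2
   vertex 2.6 2.1 0.4
   vertex 4.4 3.8 0.8
  endloop
 endfacet
 facet normal -0.471 -0.655 -0.591
  outer loop
   vertex 4.8 0.7 0.2
   vertex 0.7 0.4 3.8
   vertex 2.6 2.1 0.4
  endloop
 endfacet
 facet normal 0.337 -0.889 0.310
  outer loop
   vertex 4.8 0.7 0.2
   vertex 3.2 1.0 2.8
   vertex 0.7 0.4 3.8
  endloop
 endfacet
 facet normal 0.634 -0.620 0.462
  outer loop
   vertex 4.8 0.7 0.2
   vertex 4.9 1.1 0.6
   vertex 3.2 1.0 2.8
  endloop
 endfacet
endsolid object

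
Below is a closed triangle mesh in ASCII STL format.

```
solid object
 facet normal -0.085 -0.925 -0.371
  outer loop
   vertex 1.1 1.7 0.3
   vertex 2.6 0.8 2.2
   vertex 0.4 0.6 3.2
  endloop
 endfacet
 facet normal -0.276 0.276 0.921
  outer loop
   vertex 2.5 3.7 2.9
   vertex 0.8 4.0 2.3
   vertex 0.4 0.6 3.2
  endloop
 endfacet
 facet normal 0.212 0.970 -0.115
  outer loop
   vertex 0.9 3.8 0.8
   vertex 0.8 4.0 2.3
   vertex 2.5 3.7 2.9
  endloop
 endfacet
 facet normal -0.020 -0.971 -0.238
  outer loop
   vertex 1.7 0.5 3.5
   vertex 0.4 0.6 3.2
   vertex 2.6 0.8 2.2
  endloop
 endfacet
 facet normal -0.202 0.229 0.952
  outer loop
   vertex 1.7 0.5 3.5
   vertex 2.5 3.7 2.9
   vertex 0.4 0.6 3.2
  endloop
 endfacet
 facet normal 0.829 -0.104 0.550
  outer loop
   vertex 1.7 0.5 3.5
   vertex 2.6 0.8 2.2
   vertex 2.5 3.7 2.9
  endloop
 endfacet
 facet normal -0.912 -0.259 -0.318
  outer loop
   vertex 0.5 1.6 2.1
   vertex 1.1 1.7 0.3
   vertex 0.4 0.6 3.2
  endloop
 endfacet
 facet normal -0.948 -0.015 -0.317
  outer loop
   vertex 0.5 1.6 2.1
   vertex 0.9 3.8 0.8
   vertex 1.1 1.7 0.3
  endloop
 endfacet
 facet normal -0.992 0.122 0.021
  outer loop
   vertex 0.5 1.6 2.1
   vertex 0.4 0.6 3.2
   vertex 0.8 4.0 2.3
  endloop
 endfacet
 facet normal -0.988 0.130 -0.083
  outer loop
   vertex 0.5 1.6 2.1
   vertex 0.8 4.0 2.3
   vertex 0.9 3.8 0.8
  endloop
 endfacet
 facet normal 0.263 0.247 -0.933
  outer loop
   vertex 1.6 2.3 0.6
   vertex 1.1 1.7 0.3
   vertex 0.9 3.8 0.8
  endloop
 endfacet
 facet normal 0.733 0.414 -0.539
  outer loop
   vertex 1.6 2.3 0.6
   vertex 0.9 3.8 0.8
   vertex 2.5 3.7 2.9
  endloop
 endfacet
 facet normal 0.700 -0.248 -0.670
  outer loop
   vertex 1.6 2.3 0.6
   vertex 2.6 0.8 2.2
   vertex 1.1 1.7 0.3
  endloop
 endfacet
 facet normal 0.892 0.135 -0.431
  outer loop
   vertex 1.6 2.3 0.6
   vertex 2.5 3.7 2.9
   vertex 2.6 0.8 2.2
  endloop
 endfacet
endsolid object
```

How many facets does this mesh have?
14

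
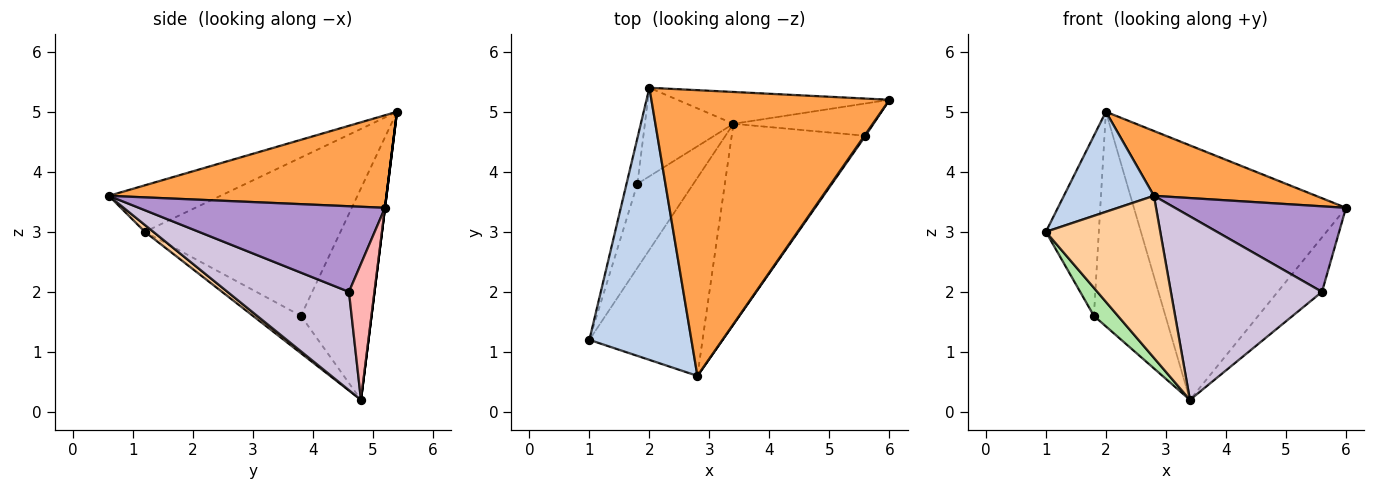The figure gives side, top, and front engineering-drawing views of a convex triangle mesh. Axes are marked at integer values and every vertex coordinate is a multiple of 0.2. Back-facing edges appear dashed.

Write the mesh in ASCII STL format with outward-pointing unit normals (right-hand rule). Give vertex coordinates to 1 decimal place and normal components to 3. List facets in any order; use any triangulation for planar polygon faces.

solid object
 facet normal 0.000 0.992 -0.124
  outer loop
   vertex 3.4 4.8 0.2
   vertex 2.0 5.4 5.0
   vertex 6.0 5.2 3.4
  endloop
 endfacet
 facet normal -0.393 -0.317 0.863
  outer loop
   vertex 2.8 0.6 3.6
   vertex 2.0 5.4 5.0
   vertex 1.0 1.2 3.0
  endloop
 endfacet
 facet normal 0.354 -0.207 0.912
  outer loop
   vertex 2.8 0.6 3.6
   vertex 6.0 5.2 3.4
   vertex 2.0 5.4 5.0
  endloop
 endfacet
 facet normal 0.047 -0.633 -0.773
  outer loop
   vertex 2.8 0.6 3.6
   vertex 1.0 1.2 3.0
   vertex 3.4 4.8 0.2
  endloop
 endfacet
 facet normal -0.963 0.261 -0.066
  outer loop
   vertex 1.8 3.8 1.6
   vertex 1.0 1.2 3.0
   vertex 2.0 5.4 5.0
  endloop
 endfacet
 facet normal -0.535 -0.267 -0.802
  outer loop
   vertex 1.8 3.8 1.6
   vertex 3.4 4.8 0.2
   vertex 1.0 1.2 3.0
  endloop
 endfacet
 facet normal -0.674 0.683 -0.282
  outer loop
   vertex 1.8 3.8 1.6
   vertex 2.0 5.4 5.0
   vertex 3.4 4.8 0.2
  endloop
 endfacet
 facet normal 0.444 0.771 -0.457
  outer loop
   vertex 5.6 4.6 2.0
   vertex 3.4 4.8 0.2
   vertex 6.0 5.2 3.4
  endloop
 endfacet
 facet normal 0.821 -0.571 0.010
  outer loop
   vertex 5.6 4.6 2.0
   vertex 6.0 5.2 3.4
   vertex 2.8 0.6 3.6
  endloop
 endfacet
 facet normal 0.477 -0.593 -0.649
  outer loop
   vertex 5.6 4.6 2.0
   vertex 2.8 0.6 3.6
   vertex 3.4 4.8 0.2
  endloop
 endfacet
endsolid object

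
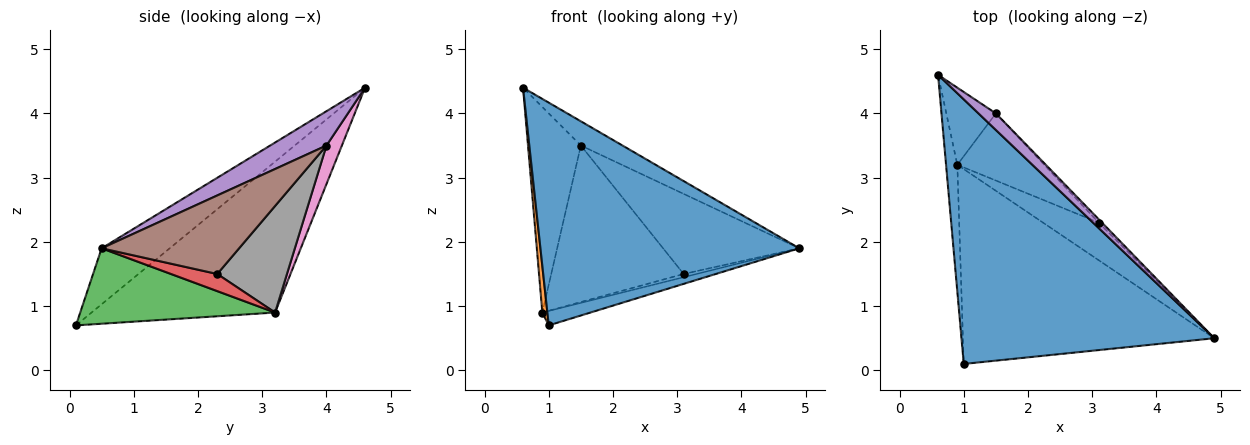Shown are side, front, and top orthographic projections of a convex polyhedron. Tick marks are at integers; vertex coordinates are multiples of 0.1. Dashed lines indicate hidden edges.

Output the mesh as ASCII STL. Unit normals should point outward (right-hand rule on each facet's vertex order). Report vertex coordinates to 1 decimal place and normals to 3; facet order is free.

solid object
 facet normal -0.167 -0.635 0.754
  outer loop
   vertex 1.0 0.1 0.7
   vertex 4.9 0.5 1.9
   vertex 0.6 4.6 4.4
  endloop
 endfacet
 facet normal -0.997 -0.027 -0.075
  outer loop
   vertex 0.9 3.2 0.9
   vertex 1.0 0.1 0.7
   vertex 0.6 4.6 4.4
  endloop
 endfacet
 facet normal 0.287 0.071 -0.955
  outer loop
   vertex 0.9 3.2 0.9
   vertex 4.9 0.5 1.9
   vertex 1.0 0.1 0.7
  endloop
 endfacet
 facet normal 0.293 0.081 -0.953
  outer loop
   vertex 3.1 2.3 1.5
   vertex 4.9 0.5 1.9
   vertex 0.9 3.2 0.9
  endloop
 endfacet
 facet normal 0.745 0.551 0.377
  outer loop
   vertex 1.5 4.0 3.5
   vertex 0.6 4.6 4.4
   vertex 4.9 0.5 1.9
  endloop
 endfacet
 facet normal 0.710 0.703 -0.030
  outer loop
   vertex 1.5 4.0 3.5
   vertex 4.9 0.5 1.9
   vertex 3.1 2.3 1.5
  endloop
 endfacet
 facet normal 0.263 0.903 -0.339
  outer loop
   vertex 1.5 4.0 3.5
   vertex 0.9 3.2 0.9
   vertex 0.6 4.6 4.4
  endloop
 endfacet
 facet normal 0.435 0.827 -0.355
  outer loop
   vertex 1.5 4.0 3.5
   vertex 3.1 2.3 1.5
   vertex 0.9 3.2 0.9
  endloop
 endfacet
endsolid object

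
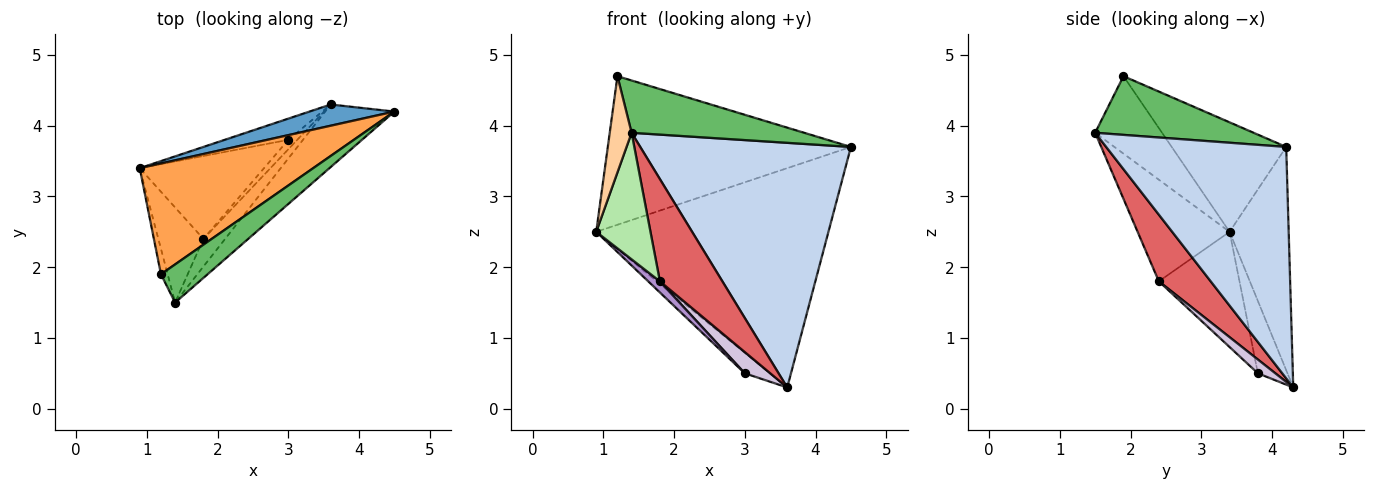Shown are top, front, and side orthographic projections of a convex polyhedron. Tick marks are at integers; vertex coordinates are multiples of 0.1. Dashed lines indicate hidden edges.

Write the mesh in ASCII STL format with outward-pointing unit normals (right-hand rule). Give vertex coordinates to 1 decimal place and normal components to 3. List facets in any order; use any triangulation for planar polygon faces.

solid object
 facet normal -0.246 0.965 0.093
  outer loop
   vertex 3.6 4.3 0.3
   vertex 0.9 3.4 2.5
   vertex 4.5 4.2 3.7
  endloop
 endfacet
 facet normal 0.638 -0.746 -0.191
  outer loop
   vertex 3.6 4.3 0.3
   vertex 4.5 4.2 3.7
   vertex 1.4 1.5 3.9
  endloop
 endfacet
 facet normal -0.353 0.750 0.559
  outer loop
   vertex 1.2 1.9 4.7
   vertex 4.5 4.2 3.7
   vertex 0.9 3.4 2.5
  endloop
 endfacet
 facet normal -0.947 -0.310 -0.082
  outer loop
   vertex 1.2 1.9 4.7
   vertex 0.9 3.4 2.5
   vertex 1.4 1.5 3.9
  endloop
 endfacet
 facet normal 0.596 -0.649 0.473
  outer loop
   vertex 1.2 1.9 4.7
   vertex 1.4 1.5 3.9
   vertex 4.5 4.2 3.7
  endloop
 endfacet
 facet normal -0.805 -0.475 -0.357
  outer loop
   vertex 1.8 2.4 1.8
   vertex 1.4 1.5 3.9
   vertex 0.9 3.4 2.5
  endloop
 endfacet
 facet normal 0.625 -0.753 -0.204
  outer loop
   vertex 1.8 2.4 1.8
   vertex 3.6 4.3 0.3
   vertex 1.4 1.5 3.9
  endloop
 endfacet
 facet normal -0.633 0.537 -0.558
  outer loop
   vertex 3.0 3.8 0.5
   vertex 0.9 3.4 2.5
   vertex 3.6 4.3 0.3
  endloop
 endfacet
 facet normal -0.676 -0.098 -0.730
  outer loop
   vertex 3.0 3.8 0.5
   vertex 1.8 2.4 1.8
   vertex 0.9 3.4 2.5
  endloop
 endfacet
 facet normal 0.531 -0.775 -0.344
  outer loop
   vertex 3.0 3.8 0.5
   vertex 3.6 4.3 0.3
   vertex 1.8 2.4 1.8
  endloop
 endfacet
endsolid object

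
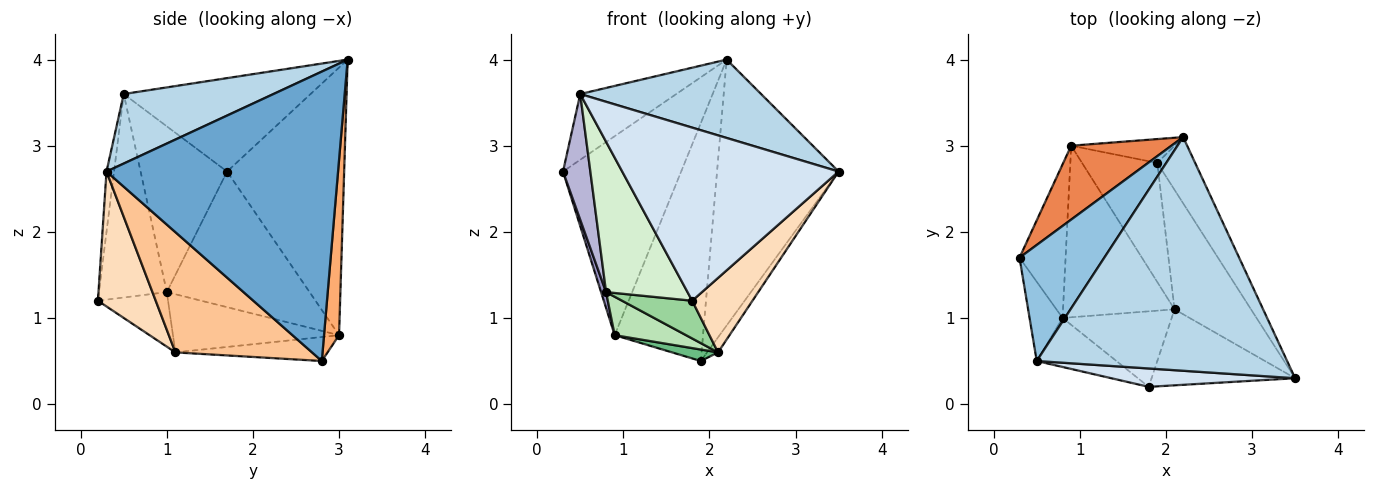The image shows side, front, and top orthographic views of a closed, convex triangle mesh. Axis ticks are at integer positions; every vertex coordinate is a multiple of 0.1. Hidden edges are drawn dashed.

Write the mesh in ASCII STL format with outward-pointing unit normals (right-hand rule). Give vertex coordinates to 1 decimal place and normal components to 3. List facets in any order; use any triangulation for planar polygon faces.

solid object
 facet normal 0.880 0.462 -0.115
  outer loop
   vertex 1.9 2.8 0.5
   vertex 2.2 3.1 4.0
   vertex 3.5 0.3 2.7
  endloop
 endfacet
 facet normal -0.692 0.356 0.628
  outer loop
   vertex 0.5 0.5 3.6
   vertex 2.2 3.1 4.0
   vertex 0.3 1.7 2.7
  endloop
 endfacet
 facet normal 0.255 -0.307 0.917
  outer loop
   vertex 0.5 0.5 3.6
   vertex 3.5 0.3 2.7
   vertex 2.2 3.1 4.0
  endloop
 endfacet
 facet normal -0.035 -0.994 0.105
  outer loop
   vertex 0.5 0.5 3.6
   vertex 1.8 0.2 1.2
   vertex 3.5 0.3 2.7
  endloop
 endfacet
 facet normal -0.681 0.687 0.255
  outer loop
   vertex 0.9 3.0 0.8
   vertex 0.3 1.7 2.7
   vertex 2.2 3.1 4.0
  endloop
 endfacet
 facet normal 0.167 0.981 -0.098
  outer loop
   vertex 0.9 3.0 0.8
   vertex 2.2 3.1 4.0
   vertex 1.9 2.8 0.5
  endloop
 endfacet
 facet normal 0.842 0.068 -0.535
  outer loop
   vertex 2.1 1.1 0.6
   vertex 1.9 2.8 0.5
   vertex 3.5 0.3 2.7
  endloop
 endfacet
 facet normal 0.557 -0.581 -0.593
  outer loop
   vertex 2.1 1.1 0.6
   vertex 3.5 0.3 2.7
   vertex 1.8 0.2 1.2
  endloop
 endfacet
 facet normal -0.303 -0.091 -0.949
  outer loop
   vertex 2.1 1.1 0.6
   vertex 0.9 3.0 0.8
   vertex 1.9 2.8 0.5
  endloop
 endfacet
 facet normal -0.408 -0.408 -0.816
  outer loop
   vertex 0.8 1.0 1.3
   vertex 2.1 1.1 0.6
   vertex 1.8 0.2 1.2
  endloop
 endfacet
 facet normal -0.453 -0.195 -0.870
  outer loop
   vertex 0.8 1.0 1.3
   vertex 0.9 3.0 0.8
   vertex 2.1 1.1 0.6
  endloop
 endfacet
 facet normal -0.621 -0.745 -0.243
  outer loop
   vertex 0.8 1.0 1.3
   vertex 1.8 0.2 1.2
   vertex 0.5 0.5 3.6
  endloop
 endfacet
 facet normal -0.946 -0.033 -0.321
  outer loop
   vertex 0.8 1.0 1.3
   vertex 0.3 1.7 2.7
   vertex 0.9 3.0 0.8
  endloop
 endfacet
 facet normal -0.937 -0.296 -0.187
  outer loop
   vertex 0.8 1.0 1.3
   vertex 0.5 0.5 3.6
   vertex 0.3 1.7 2.7
  endloop
 endfacet
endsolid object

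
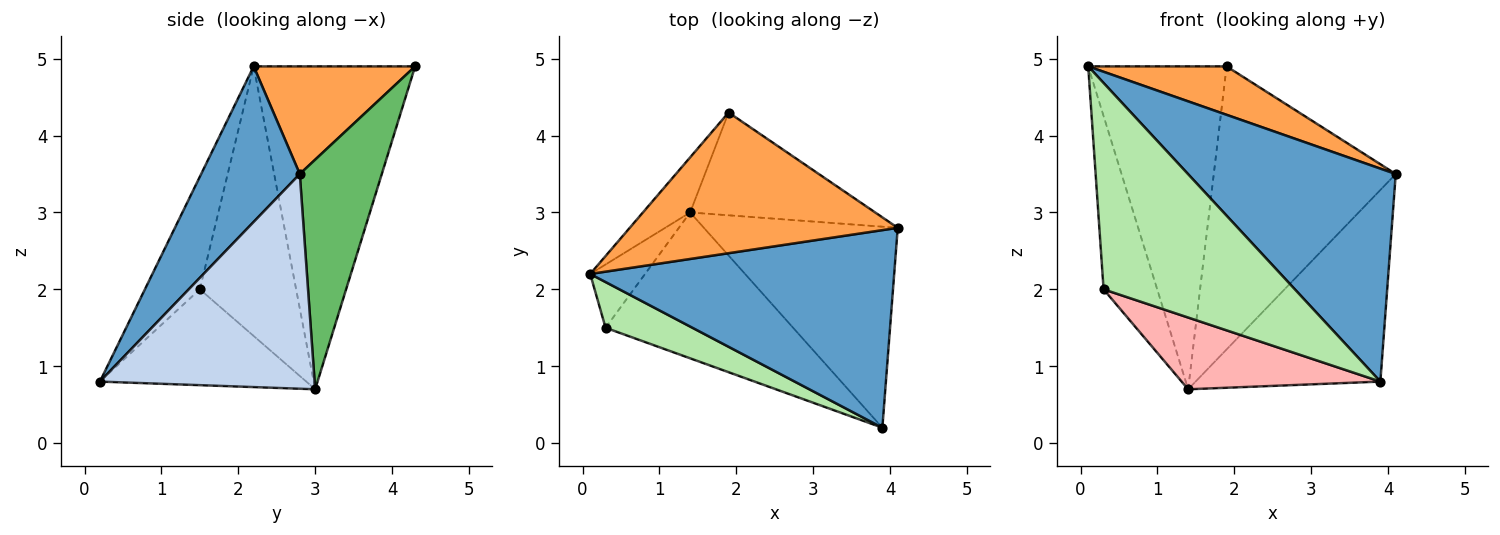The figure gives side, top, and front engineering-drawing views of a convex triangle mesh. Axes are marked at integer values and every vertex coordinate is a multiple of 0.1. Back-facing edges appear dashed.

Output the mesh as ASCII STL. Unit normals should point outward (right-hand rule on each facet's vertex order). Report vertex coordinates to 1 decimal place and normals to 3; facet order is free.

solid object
 facet normal 0.329 -0.692 0.642
  outer loop
   vertex 3.9 0.2 0.8
   vertex 4.1 2.8 3.5
   vertex 0.1 2.2 4.9
  endloop
 endfacet
 facet normal 0.626 0.538 -0.565
  outer loop
   vertex 1.4 3.0 0.7
   vertex 4.1 2.8 3.5
   vertex 3.9 0.2 0.8
  endloop
 endfacet
 facet normal 0.355 -0.304 0.884
  outer loop
   vertex 1.9 4.3 4.9
   vertex 0.1 2.2 4.9
   vertex 4.1 2.8 3.5
  endloop
 endfacet
 facet normal -0.755 0.647 -0.110
  outer loop
   vertex 1.9 4.3 4.9
   vertex 1.4 3.0 0.7
   vertex 0.1 2.2 4.9
  endloop
 endfacet
 facet normal 0.390 0.865 -0.314
  outer loop
   vertex 1.9 4.3 4.9
   vertex 4.1 2.8 3.5
   vertex 1.4 3.0 0.7
  endloop
 endfacet
 facet normal -0.270 -0.940 0.208
  outer loop
   vertex 0.3 1.5 2.0
   vertex 3.9 0.2 0.8
   vertex 0.1 2.2 4.9
  endloop
 endfacet
 facet normal -0.860 0.479 -0.175
  outer loop
   vertex 0.3 1.5 2.0
   vertex 0.1 2.2 4.9
   vertex 1.4 3.0 0.7
  endloop
 endfacet
 facet normal -0.417 -0.401 -0.816
  outer loop
   vertex 0.3 1.5 2.0
   vertex 1.4 3.0 0.7
   vertex 3.9 0.2 0.8
  endloop
 endfacet
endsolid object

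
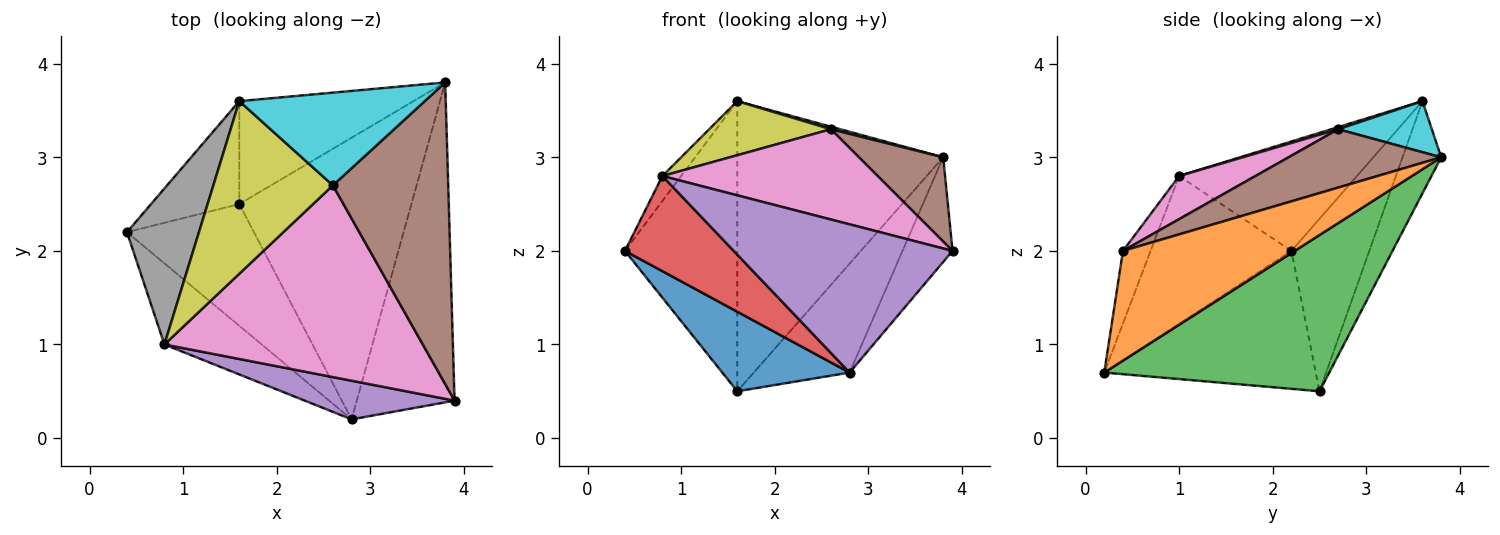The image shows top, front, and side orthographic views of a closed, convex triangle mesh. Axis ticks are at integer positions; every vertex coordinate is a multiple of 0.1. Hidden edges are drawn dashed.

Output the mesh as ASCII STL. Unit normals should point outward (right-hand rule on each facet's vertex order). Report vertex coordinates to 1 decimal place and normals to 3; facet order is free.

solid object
 facet normal -0.673 -0.405 -0.619
  outer loop
   vertex 2.8 0.2 0.7
   vertex 0.4 2.2 2.0
   vertex 1.6 2.5 0.5
  endloop
 endfacet
 facet normal 0.730 0.213 -0.650
  outer loop
   vertex 2.8 0.2 0.7
   vertex 3.8 3.8 3.0
   vertex 3.9 0.4 2.0
  endloop
 endfacet
 facet normal 0.646 0.275 -0.712
  outer loop
   vertex 2.8 0.2 0.7
   vertex 1.6 2.5 0.5
   vertex 3.8 3.8 3.0
  endloop
 endfacet
 facet normal -0.702 -0.542 -0.462
  outer loop
   vertex 0.8 1.0 2.8
   vertex 0.4 2.2 2.0
   vertex 2.8 0.2 0.7
  endloop
 endfacet
 facet normal -0.121 -0.961 0.250
  outer loop
   vertex 0.8 1.0 2.8
   vertex 2.8 0.2 0.7
   vertex 3.9 0.4 2.0
  endloop
 endfacet
 facet normal 0.438 -0.242 0.866
  outer loop
   vertex 2.6 2.7 3.3
   vertex 3.9 0.4 2.0
   vertex 3.8 3.8 3.0
  endloop
 endfacet
 facet normal 0.149 -0.421 0.895
  outer loop
   vertex 2.6 2.7 3.3
   vertex 0.8 1.0 2.8
   vertex 3.9 0.4 2.0
  endloop
 endfacet
 facet normal -0.832 0.088 0.548
  outer loop
   vertex 1.6 3.6 3.6
   vertex 0.4 2.2 2.0
   vertex 0.8 1.0 2.8
  endloop
 endfacet
 facet normal 0.017 -0.299 0.954
  outer loop
   vertex 1.6 3.6 3.6
   vertex 0.8 1.0 2.8
   vertex 2.6 2.7 3.3
  endloop
 endfacet
 facet normal 0.265 -0.027 0.964
  outer loop
   vertex 1.6 3.6 3.6
   vertex 2.6 2.7 3.3
   vertex 3.8 3.8 3.0
  endloop
 endfacet
 facet normal -0.547 0.789 -0.280
  outer loop
   vertex 1.6 3.6 3.6
   vertex 1.6 2.5 0.5
   vertex 0.4 2.2 2.0
  endloop
 endfacet
 facet normal -0.174 0.928 -0.329
  outer loop
   vertex 1.6 3.6 3.6
   vertex 3.8 3.8 3.0
   vertex 1.6 2.5 0.5
  endloop
 endfacet
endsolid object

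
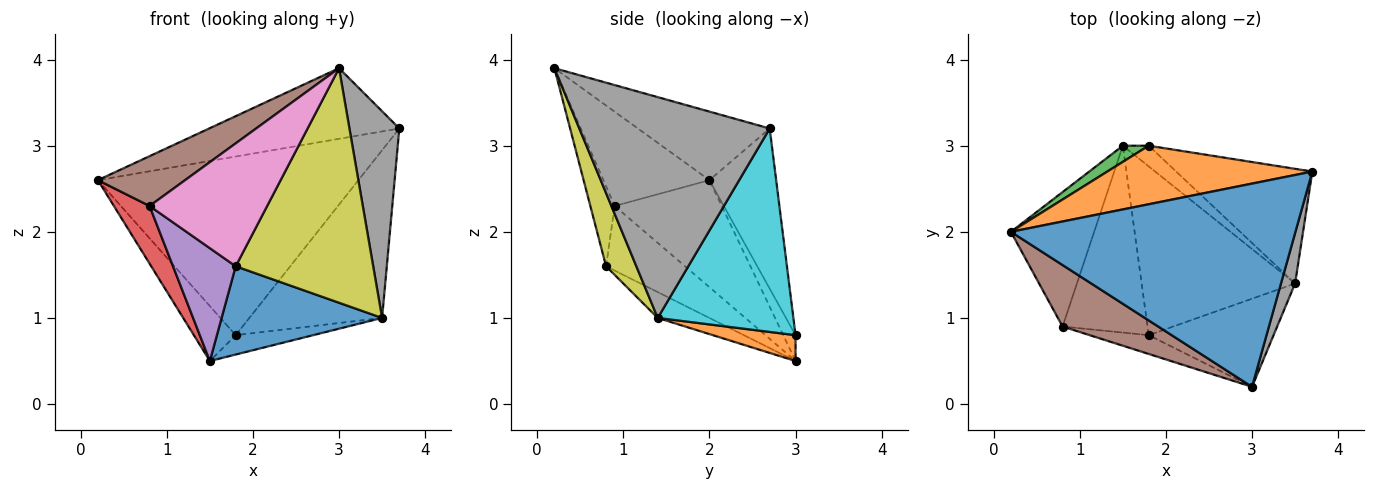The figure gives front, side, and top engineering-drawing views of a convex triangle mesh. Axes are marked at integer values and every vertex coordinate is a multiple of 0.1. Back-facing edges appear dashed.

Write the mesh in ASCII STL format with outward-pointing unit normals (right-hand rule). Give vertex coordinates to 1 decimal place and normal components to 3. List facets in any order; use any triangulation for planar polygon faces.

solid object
 facet normal -0.222 0.320 0.921
  outer loop
   vertex 3.0 0.2 3.9
   vertex 3.7 2.7 3.2
   vertex 0.2 2.0 2.6
  endloop
 endfacet
 facet normal -0.237 0.923 0.303
  outer loop
   vertex 1.8 3.0 0.8
   vertex 0.2 2.0 2.6
   vertex 3.7 2.7 3.2
  endloop
 endfacet
 facet normal -0.272 0.923 0.272
  outer loop
   vertex 1.8 3.0 0.8
   vertex 1.5 3.0 0.5
   vertex 0.2 2.0 2.6
  endloop
 endfacet
 facet normal -0.763 -0.254 -0.594
  outer loop
   vertex 0.8 0.9 2.3
   vertex 0.2 2.0 2.6
   vertex 1.5 3.0 0.5
  endloop
 endfacet
 facet normal -0.546 -0.433 -0.717
  outer loop
   vertex 0.8 0.9 2.3
   vertex 1.5 3.0 0.5
   vertex 1.8 0.8 1.6
  endloop
 endfacet
 facet normal -0.608 -0.500 0.617
  outer loop
   vertex 0.8 0.9 2.3
   vertex 3.0 0.2 3.9
   vertex 0.2 2.0 2.6
  endloop
 endfacet
 facet normal -0.200 -0.968 -0.148
  outer loop
   vertex 0.8 0.9 2.3
   vertex 1.8 0.8 1.6
   vertex 3.0 0.2 3.9
  endloop
 endfacet
 facet normal 0.965 -0.253 0.062
  outer loop
   vertex 3.5 1.4 1.0
   vertex 3.7 2.7 3.2
   vertex 3.0 0.2 3.9
  endloop
 endfacet
 facet normal 0.202 -0.917 -0.345
  outer loop
   vertex 3.5 1.4 1.0
   vertex 3.0 0.2 3.9
   vertex 1.8 0.8 1.6
  endloop
 endfacet
 facet normal 0.645 0.631 -0.431
  outer loop
   vertex 3.5 1.4 1.0
   vertex 1.8 3.0 0.8
   vertex 3.7 2.7 3.2
  endloop
 endfacet
 facet normal -0.148 -0.458 -0.876
  outer loop
   vertex 3.5 1.4 1.0
   vertex 1.8 0.8 1.6
   vertex 1.5 3.0 0.5
  endloop
 endfacet
 facet normal 0.589 0.553 -0.589
  outer loop
   vertex 3.5 1.4 1.0
   vertex 1.5 3.0 0.5
   vertex 1.8 3.0 0.8
  endloop
 endfacet
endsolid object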